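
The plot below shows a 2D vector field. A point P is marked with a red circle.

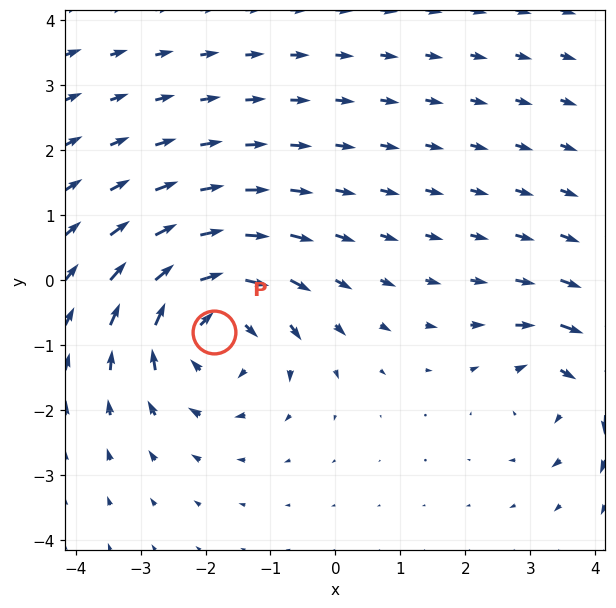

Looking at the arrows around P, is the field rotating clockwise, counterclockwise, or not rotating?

clockwise

Near P at (-1.9, -0.8) the arrows circulate clockwise. The curl (z-component) there is about -5; negative curl means clockwise rotation.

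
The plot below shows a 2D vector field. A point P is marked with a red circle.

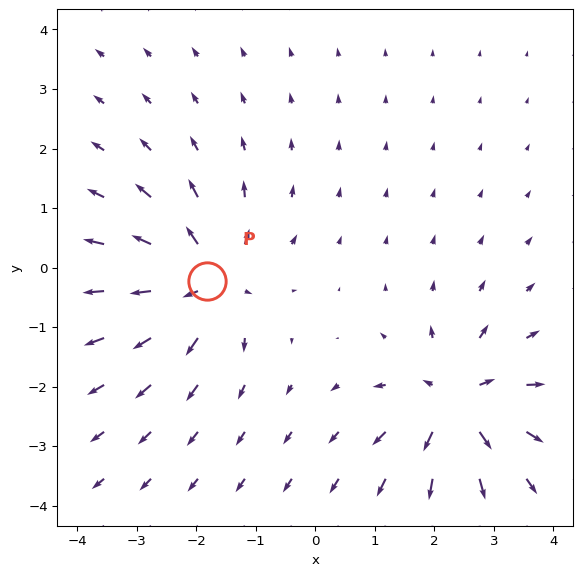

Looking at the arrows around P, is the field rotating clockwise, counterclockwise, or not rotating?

Near P at (-1.8, -0.2) the arrows show no circulation. The curl there is ≈0.

not rotating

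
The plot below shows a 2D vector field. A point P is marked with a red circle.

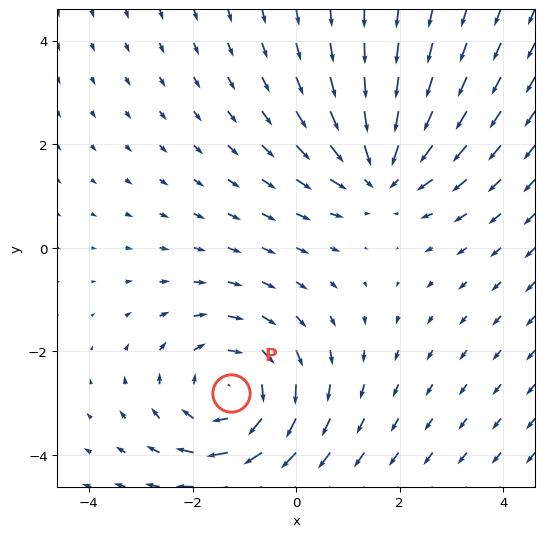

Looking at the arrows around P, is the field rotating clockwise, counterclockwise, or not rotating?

clockwise

Near P at (-1.3, -2.8) the arrows circulate clockwise. The curl (z-component) there is about -3; negative curl means clockwise rotation.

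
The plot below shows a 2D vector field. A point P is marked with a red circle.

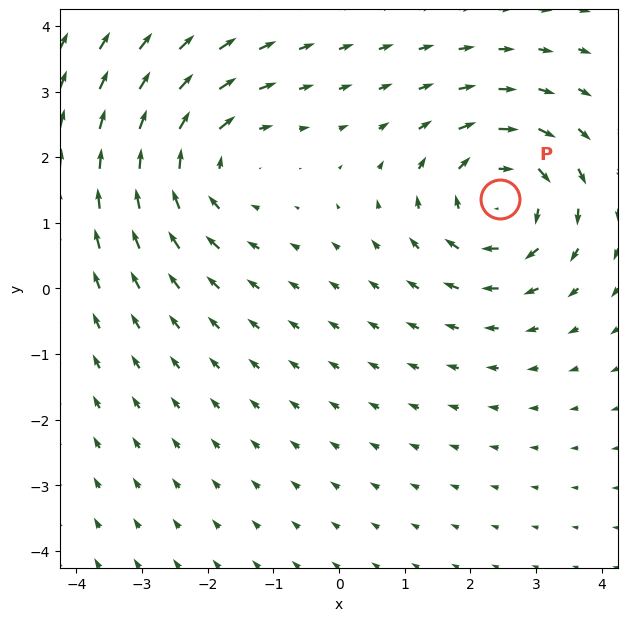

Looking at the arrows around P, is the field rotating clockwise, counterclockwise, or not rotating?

clockwise

Near P at (2.5, 1.4) the arrows circulate clockwise. The curl (z-component) there is about -4; negative curl means clockwise rotation.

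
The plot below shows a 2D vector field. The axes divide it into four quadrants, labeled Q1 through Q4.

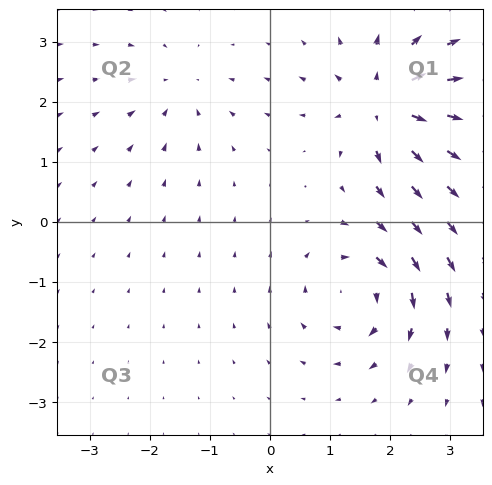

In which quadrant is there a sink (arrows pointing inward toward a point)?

Q2

The sink sits at approximately (-1.5, 2.2), which lies in quadrant Q2. The divergence there is about -3, negative as expected for a sink.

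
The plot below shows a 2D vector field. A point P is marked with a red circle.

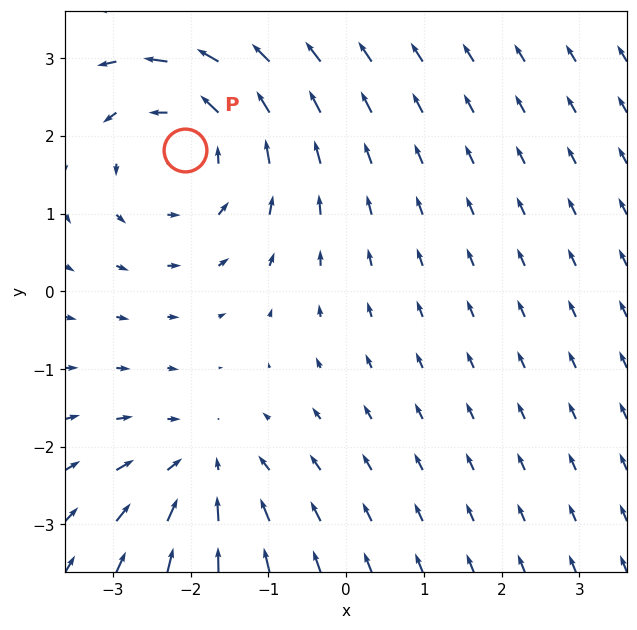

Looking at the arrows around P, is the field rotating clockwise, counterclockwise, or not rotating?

Near P at (-2.1, 1.8) the arrows circulate counterclockwise. The curl (z-component) there is about +3; positive curl means counterclockwise rotation.

counterclockwise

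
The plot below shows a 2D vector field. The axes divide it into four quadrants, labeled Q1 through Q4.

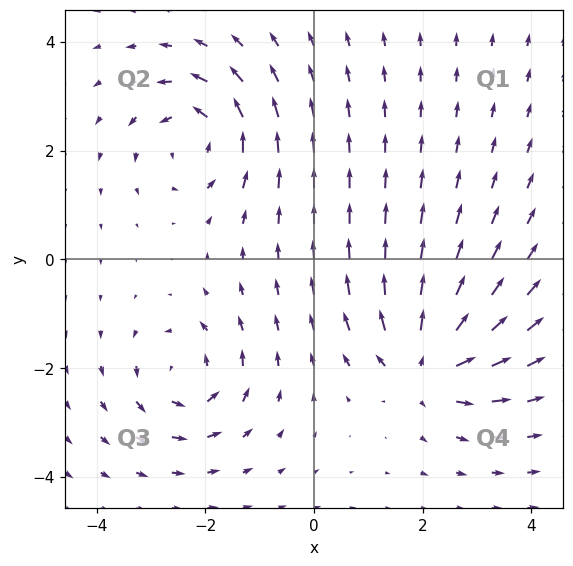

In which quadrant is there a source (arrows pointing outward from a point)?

The source sits at approximately (2.1, -2.0), which lies in quadrant Q4. The divergence there is about +7, positive as expected for a source.

Q4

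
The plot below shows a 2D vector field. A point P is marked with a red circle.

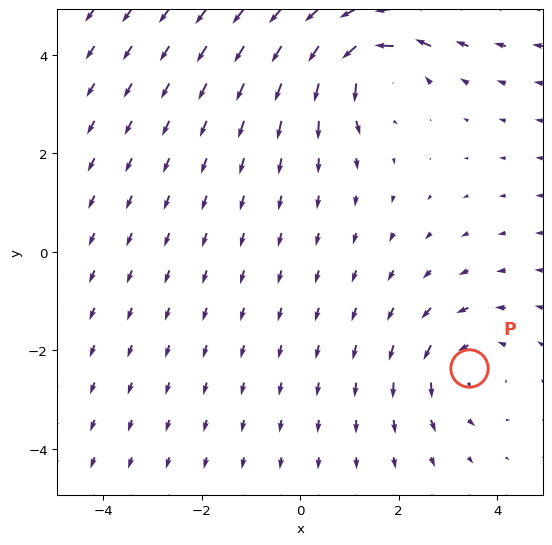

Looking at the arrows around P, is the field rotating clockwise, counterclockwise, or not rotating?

Near P at (3.4, -2.4) the arrows circulate counterclockwise. The curl (z-component) there is about +3; positive curl means counterclockwise rotation.

counterclockwise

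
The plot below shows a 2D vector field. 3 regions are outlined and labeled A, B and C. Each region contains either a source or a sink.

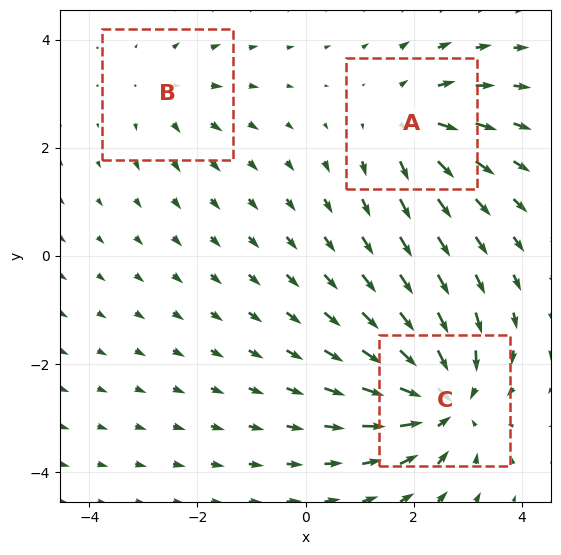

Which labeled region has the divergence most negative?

Divergence at each region's feature centre — A: about +4, B: about +2, C: about -5. Region C is most negative.

C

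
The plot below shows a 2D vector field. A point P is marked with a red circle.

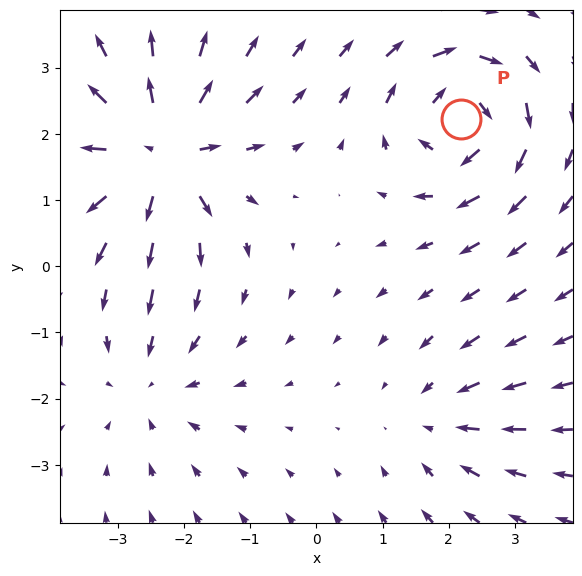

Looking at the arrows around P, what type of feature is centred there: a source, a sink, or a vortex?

At P (2.2, 2.2) the arrows circulate clockwise. Divergence ≈0, curl about -6 — near-zero divergence with nonzero curl is a vortex.

vortex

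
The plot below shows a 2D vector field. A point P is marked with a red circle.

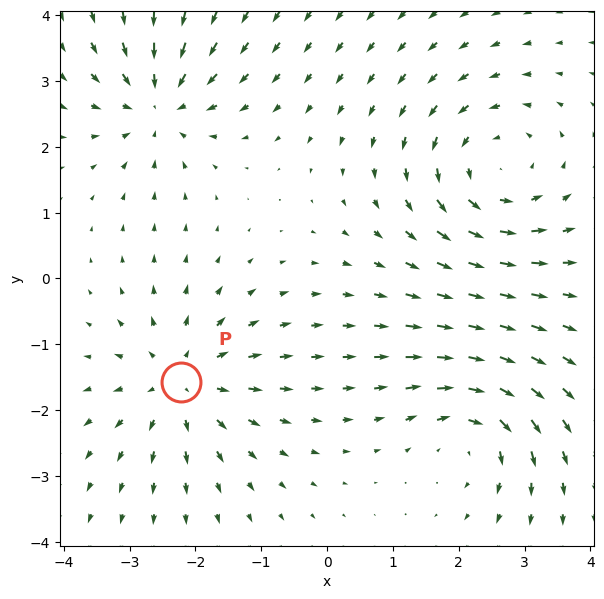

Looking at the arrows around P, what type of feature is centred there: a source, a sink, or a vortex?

At P (-2.2, -1.6) the arrows spread outward. Divergence about +4, curl ≈0 — positive divergence with near-zero curl is a source.

source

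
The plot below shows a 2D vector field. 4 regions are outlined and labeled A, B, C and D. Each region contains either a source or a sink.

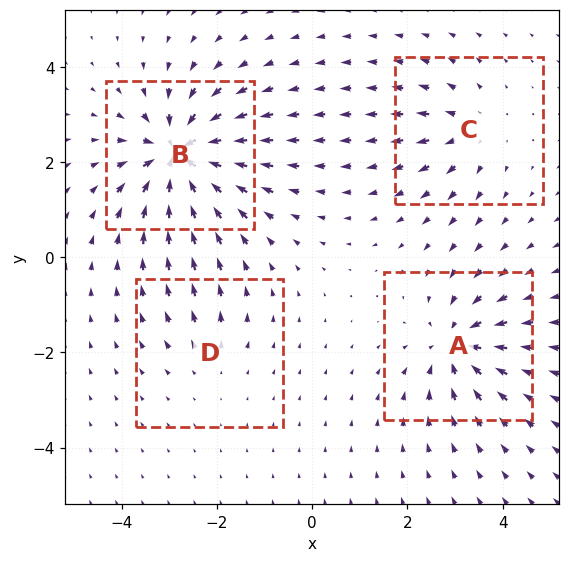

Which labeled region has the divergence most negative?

B

Divergence at each region's feature centre — A: about -5, B: about -8, C: about +4, D: about +2. Region B is most negative.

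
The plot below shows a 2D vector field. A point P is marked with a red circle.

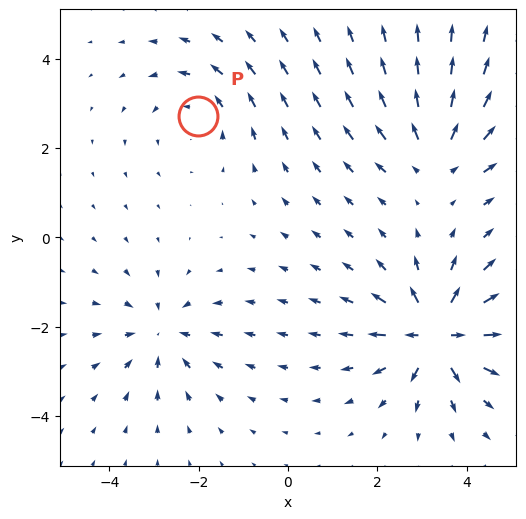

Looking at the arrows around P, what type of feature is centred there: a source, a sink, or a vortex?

vortex

At P (-2.0, 2.7) the arrows circulate counterclockwise. Divergence ≈0, curl about +2 — near-zero divergence with nonzero curl is a vortex.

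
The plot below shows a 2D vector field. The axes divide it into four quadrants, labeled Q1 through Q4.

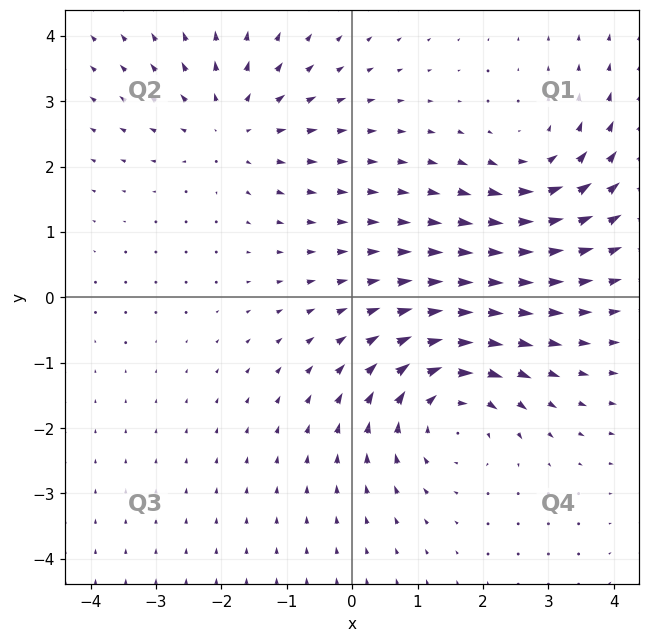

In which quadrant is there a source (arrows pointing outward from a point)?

The source sits at approximately (-1.8, 2.6), which lies in quadrant Q2. The divergence there is about +3, positive as expected for a source.

Q2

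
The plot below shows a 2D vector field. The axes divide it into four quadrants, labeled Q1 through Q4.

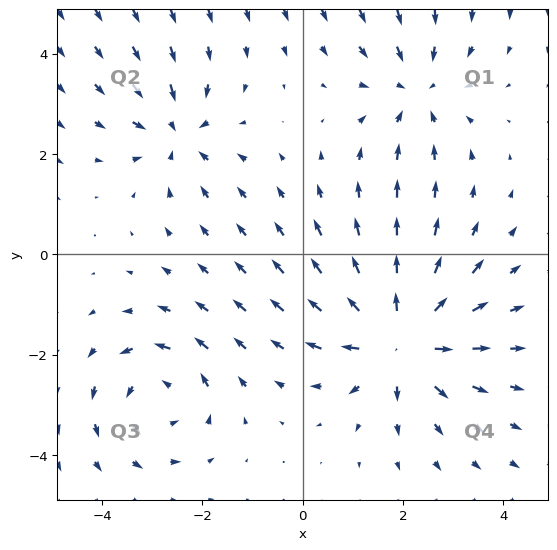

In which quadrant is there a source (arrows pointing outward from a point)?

The source sits at approximately (2.0, -1.7), which lies in quadrant Q4. The divergence there is about +5, positive as expected for a source.

Q4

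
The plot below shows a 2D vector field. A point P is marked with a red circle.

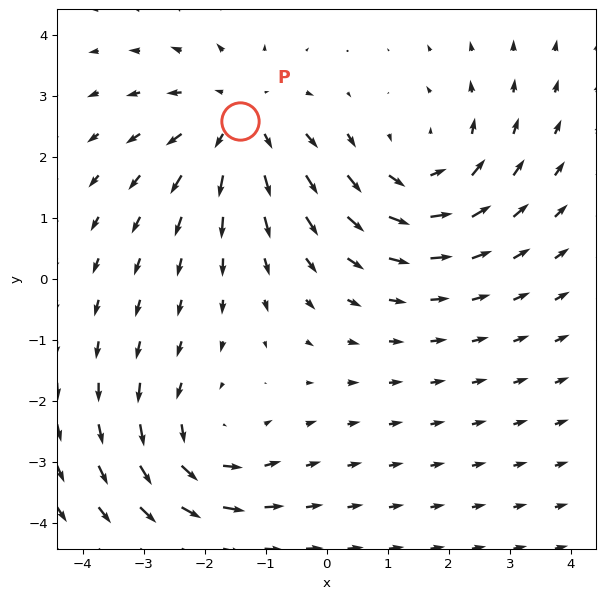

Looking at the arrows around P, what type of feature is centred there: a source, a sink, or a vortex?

source

At P (-1.4, 2.6) the arrows spread outward. Divergence about +4, curl ≈0 — positive divergence with near-zero curl is a source.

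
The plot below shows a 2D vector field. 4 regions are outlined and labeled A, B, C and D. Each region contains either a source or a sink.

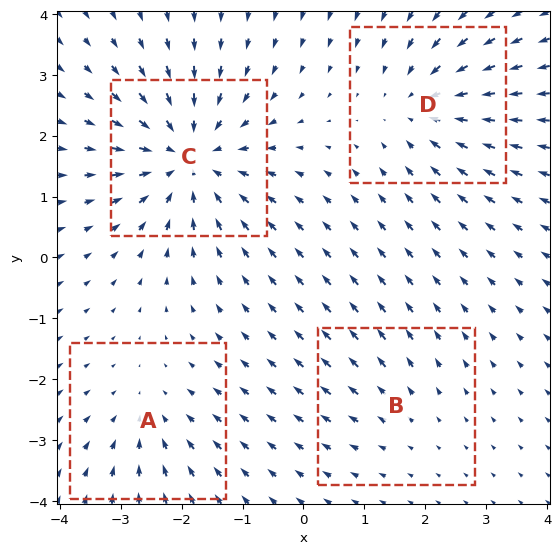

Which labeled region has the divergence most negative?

Divergence at each region's feature centre — A: about -3, B: about +2, C: about -7, D: about -4. Region C is most negative.

C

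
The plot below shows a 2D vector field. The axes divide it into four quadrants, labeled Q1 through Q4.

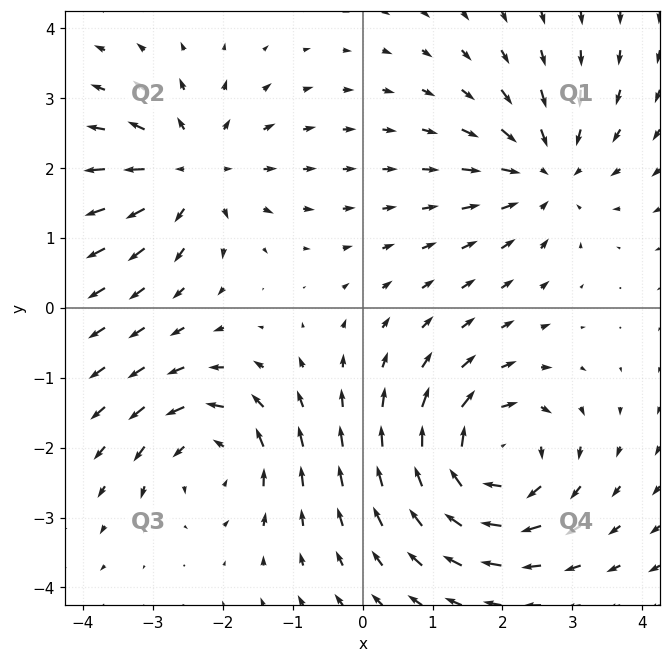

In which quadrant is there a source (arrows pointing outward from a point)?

The source sits at approximately (-2.4, 2.0), which lies in quadrant Q2. The divergence there is about +5, positive as expected for a source.

Q2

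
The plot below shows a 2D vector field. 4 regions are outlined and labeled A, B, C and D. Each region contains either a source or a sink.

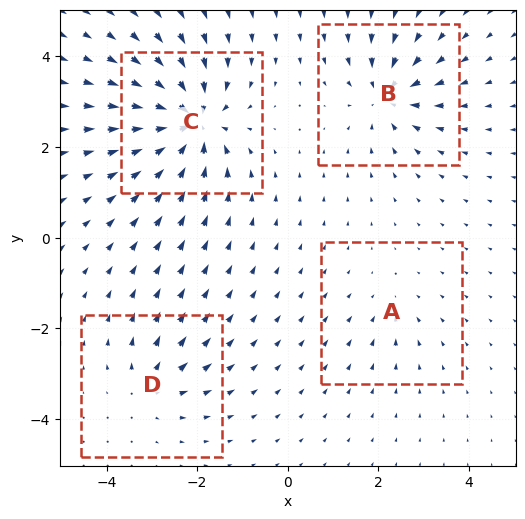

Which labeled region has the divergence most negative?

C

Divergence at each region's feature centre — A: about -2, B: about -6, C: about -9, D: about +4. Region C is most negative.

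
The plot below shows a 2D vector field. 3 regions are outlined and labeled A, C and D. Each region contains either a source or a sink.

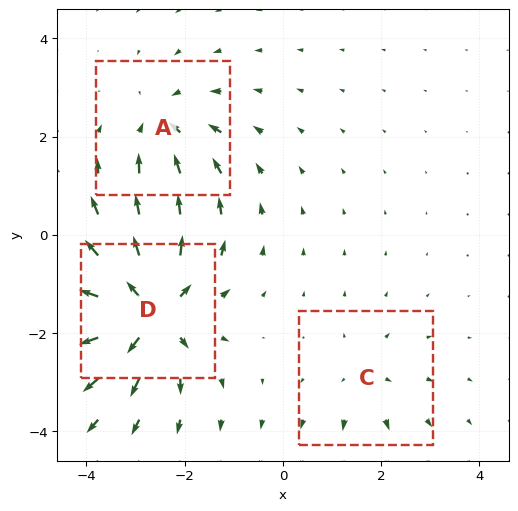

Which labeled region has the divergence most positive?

D

Divergence at each region's feature centre — A: about -3, C: about +2, D: about +6. Region D is most positive.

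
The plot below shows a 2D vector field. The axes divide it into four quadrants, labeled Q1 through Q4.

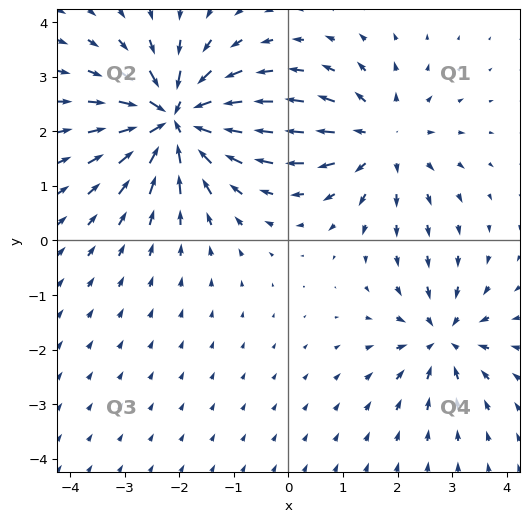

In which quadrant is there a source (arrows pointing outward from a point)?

Q1

The source sits at approximately (1.7, 1.8), which lies in quadrant Q1. The divergence there is about +3, positive as expected for a source.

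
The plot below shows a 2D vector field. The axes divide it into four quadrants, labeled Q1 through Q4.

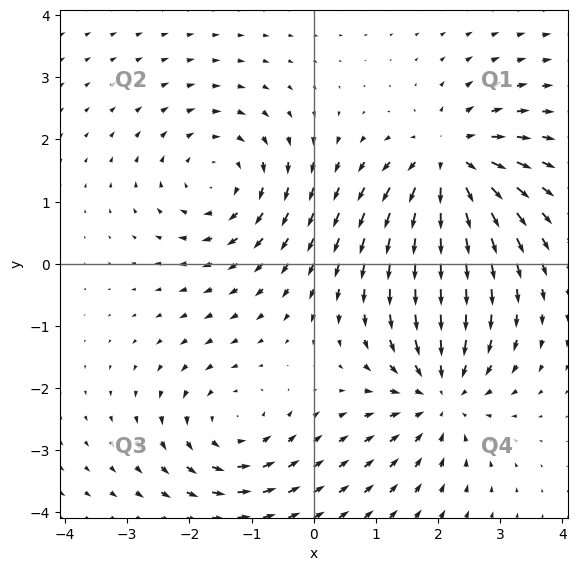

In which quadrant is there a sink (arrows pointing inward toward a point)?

The sink sits at approximately (2.0, -2.1), which lies in quadrant Q4. The divergence there is about -4, negative as expected for a sink.

Q4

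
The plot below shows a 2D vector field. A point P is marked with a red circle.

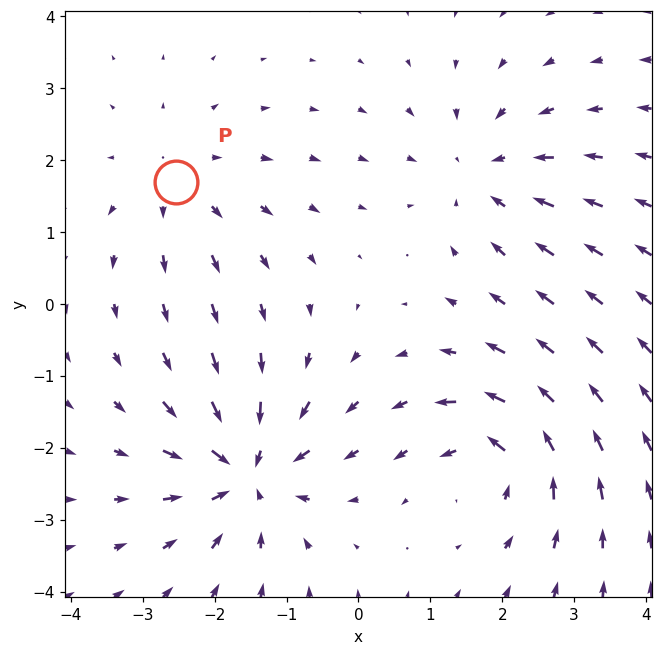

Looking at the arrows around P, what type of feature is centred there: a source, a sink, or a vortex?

At P (-2.5, 1.7) the arrows spread outward. Divergence about +2, curl ≈0 — positive divergence with near-zero curl is a source.

source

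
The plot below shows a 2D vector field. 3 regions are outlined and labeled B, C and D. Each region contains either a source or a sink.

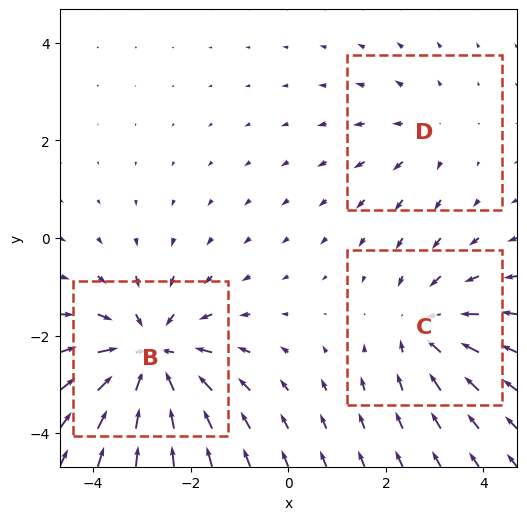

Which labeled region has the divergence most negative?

Divergence at each region's feature centre — B: about -4, C: about -3, D: about +2. Region B is most negative.

B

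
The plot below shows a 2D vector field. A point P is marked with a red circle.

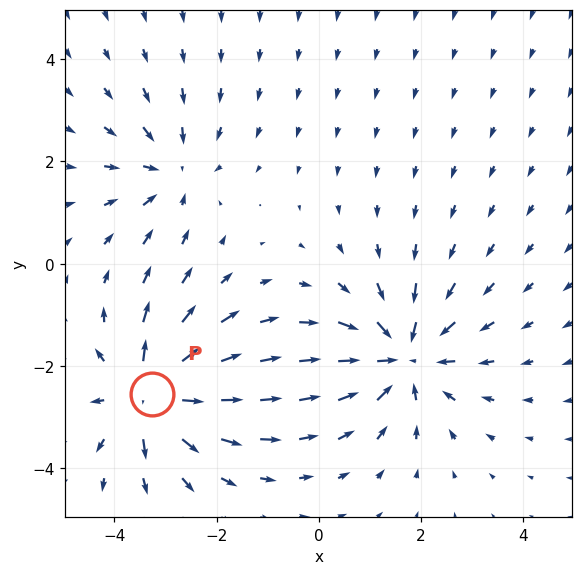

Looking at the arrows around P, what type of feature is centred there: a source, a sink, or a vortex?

At P (-3.3, -2.6) the arrows spread outward. Divergence about +5, curl ≈0 — positive divergence with near-zero curl is a source.

source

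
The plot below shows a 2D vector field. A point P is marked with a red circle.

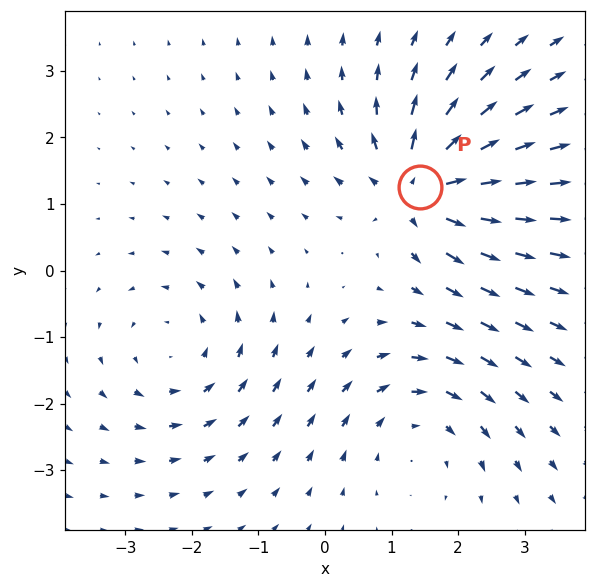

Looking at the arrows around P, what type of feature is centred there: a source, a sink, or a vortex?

source

At P (1.4, 1.3) the arrows spread outward. Divergence about +7, curl ≈0 — positive divergence with near-zero curl is a source.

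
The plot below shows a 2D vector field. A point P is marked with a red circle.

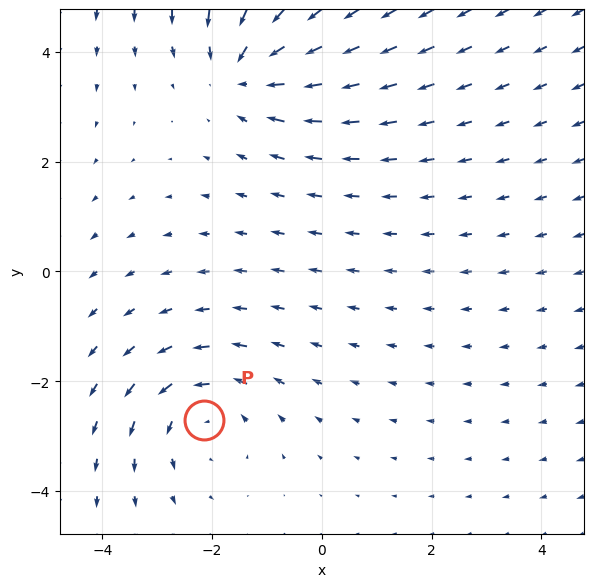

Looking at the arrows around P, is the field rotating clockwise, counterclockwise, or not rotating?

counterclockwise

Near P at (-2.2, -2.7) the arrows circulate counterclockwise. The curl (z-component) there is about +2; positive curl means counterclockwise rotation.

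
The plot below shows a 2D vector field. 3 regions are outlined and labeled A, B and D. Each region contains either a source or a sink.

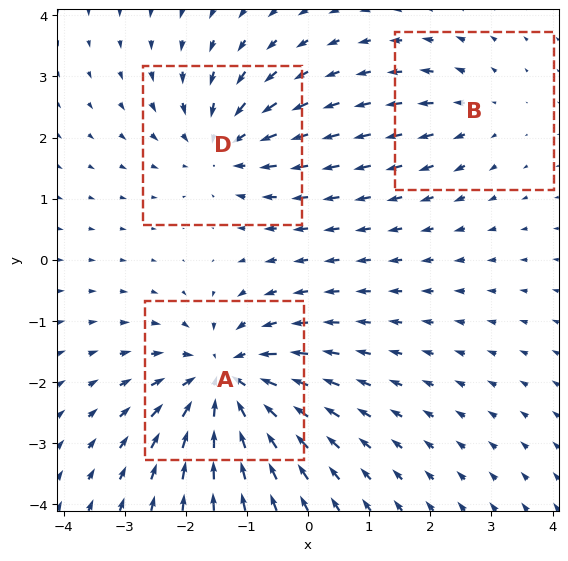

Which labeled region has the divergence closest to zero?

Divergence at each region's feature centre — A: about -5, B: about +2, D: about -3. Region B is closest to zero.

B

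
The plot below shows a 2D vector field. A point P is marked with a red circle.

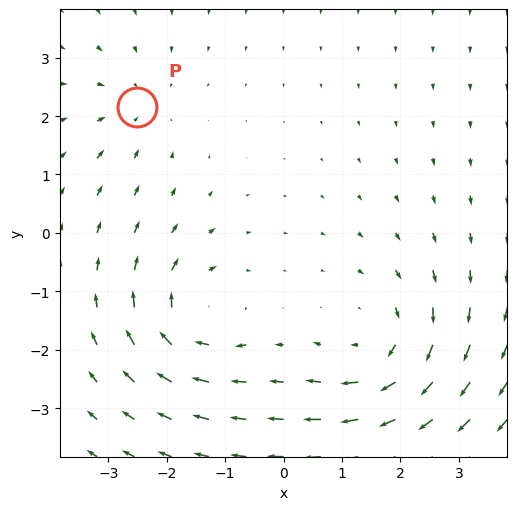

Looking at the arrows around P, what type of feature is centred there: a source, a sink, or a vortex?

sink

At P (-2.5, 2.1) the arrows converge inward. Divergence about -2, curl ≈0 — negative divergence with near-zero curl is a sink.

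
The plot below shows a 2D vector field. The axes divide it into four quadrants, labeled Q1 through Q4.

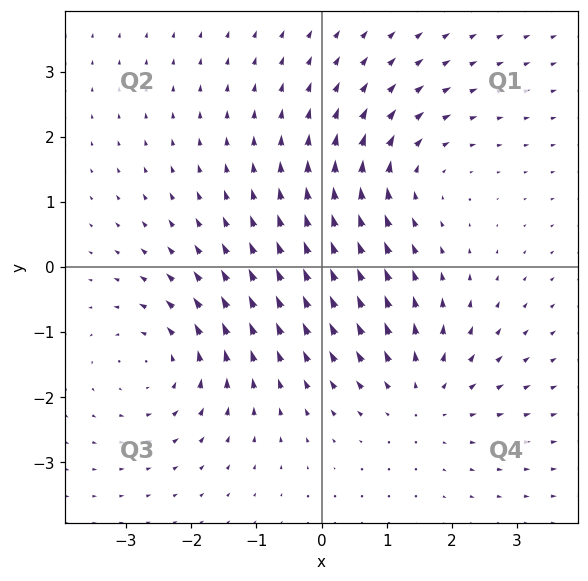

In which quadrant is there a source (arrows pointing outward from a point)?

The source sits at approximately (1.6, -2.0), which lies in quadrant Q4. The divergence there is about +4, positive as expected for a source.

Q4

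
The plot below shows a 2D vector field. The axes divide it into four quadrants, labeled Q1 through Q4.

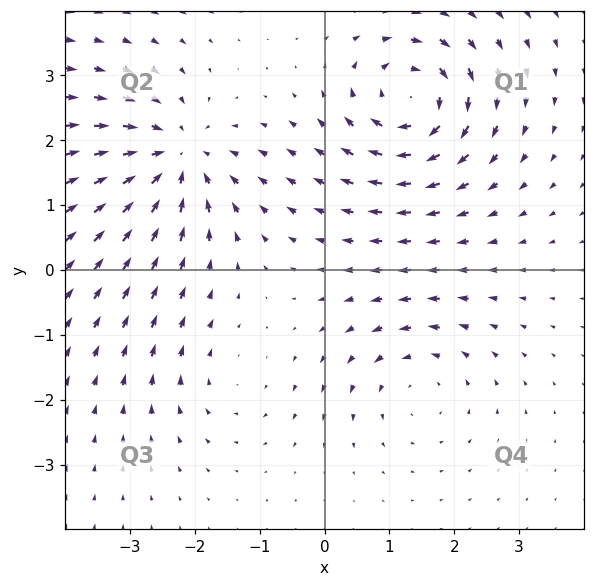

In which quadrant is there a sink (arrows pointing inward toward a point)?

Q2

The sink sits at approximately (-2.3, 1.7), which lies in quadrant Q2. The divergence there is about -6, negative as expected for a sink.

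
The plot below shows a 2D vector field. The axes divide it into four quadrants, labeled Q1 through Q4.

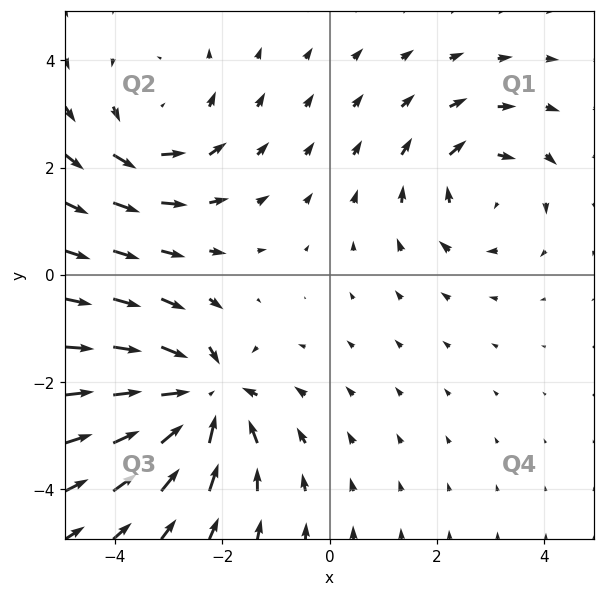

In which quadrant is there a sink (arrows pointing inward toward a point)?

The sink sits at approximately (-2.4, -2.3), which lies in quadrant Q3. The divergence there is about -6, negative as expected for a sink.

Q3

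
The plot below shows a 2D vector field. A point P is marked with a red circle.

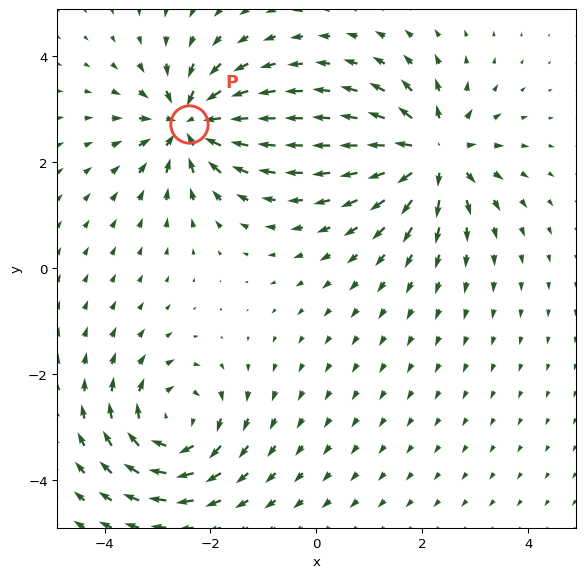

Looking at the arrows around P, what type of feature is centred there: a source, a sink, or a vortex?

sink

At P (-2.4, 2.7) the arrows converge inward. Divergence about -6, curl ≈0 — negative divergence with near-zero curl is a sink.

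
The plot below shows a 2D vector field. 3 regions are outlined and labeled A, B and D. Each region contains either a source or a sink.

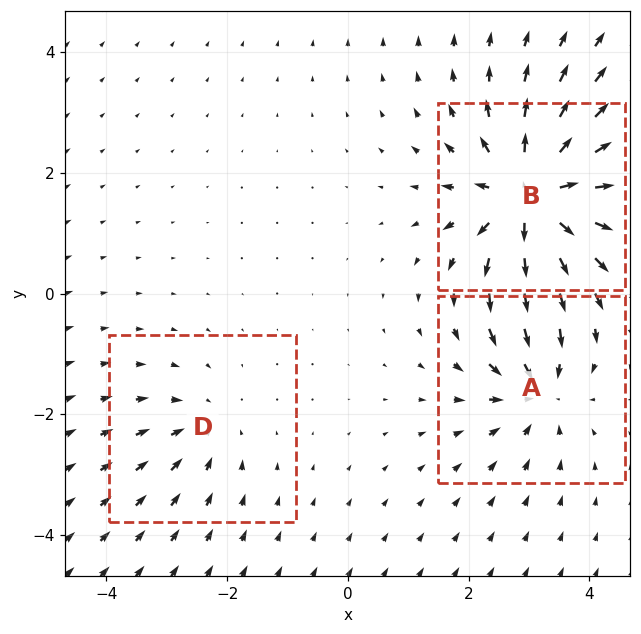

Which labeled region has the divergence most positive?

Divergence at each region's feature centre — A: about -4, B: about +6, D: about -2. Region B is most positive.

B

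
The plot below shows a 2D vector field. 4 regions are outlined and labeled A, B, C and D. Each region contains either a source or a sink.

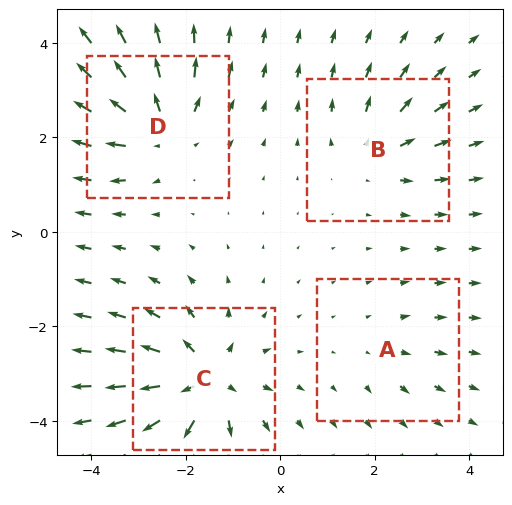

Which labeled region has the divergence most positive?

Divergence at each region's feature centre — A: about +2, B: about +4, C: about +7, D: about +6. Region C is most positive.

C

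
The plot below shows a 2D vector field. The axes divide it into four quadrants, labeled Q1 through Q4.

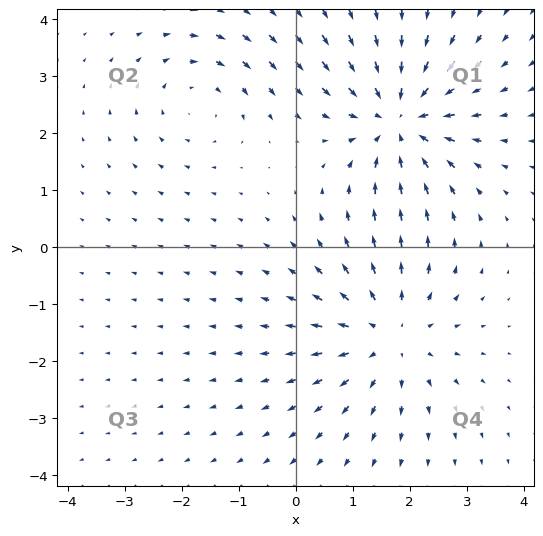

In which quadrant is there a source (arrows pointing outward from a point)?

The source sits at approximately (1.6, -1.5), which lies in quadrant Q4. The divergence there is about +3, positive as expected for a source.

Q4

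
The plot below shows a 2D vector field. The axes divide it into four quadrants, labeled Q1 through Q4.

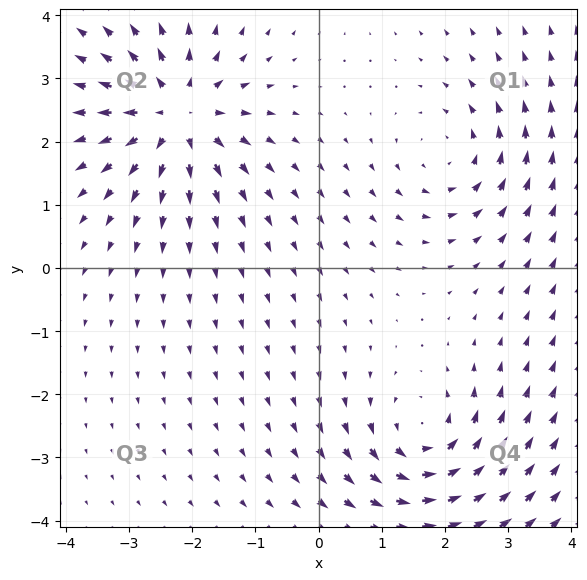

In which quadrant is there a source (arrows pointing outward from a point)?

Q2

The source sits at approximately (-2.2, 2.4), which lies in quadrant Q2. The divergence there is about +6, positive as expected for a source.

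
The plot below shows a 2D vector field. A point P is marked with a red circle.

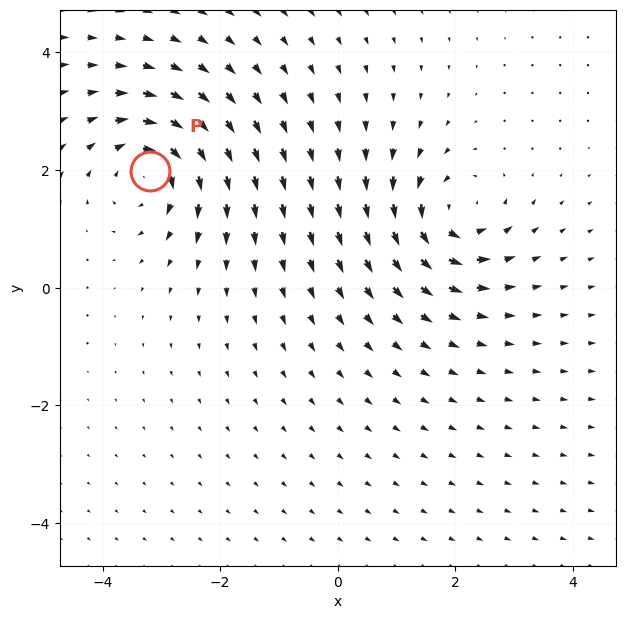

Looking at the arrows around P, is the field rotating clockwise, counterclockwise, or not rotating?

clockwise

Near P at (-3.2, 2.0) the arrows circulate clockwise. The curl (z-component) there is about -6; negative curl means clockwise rotation.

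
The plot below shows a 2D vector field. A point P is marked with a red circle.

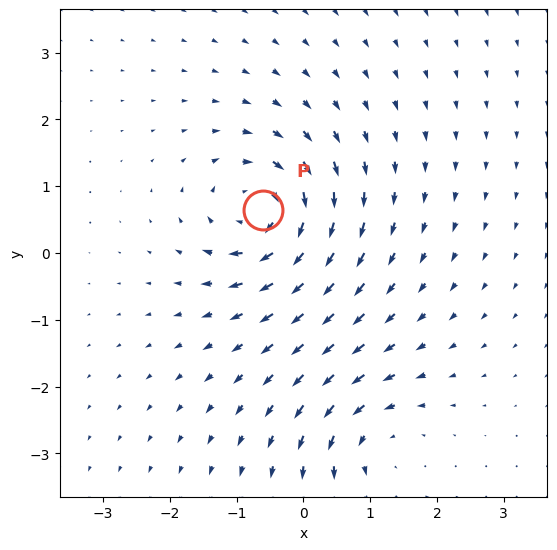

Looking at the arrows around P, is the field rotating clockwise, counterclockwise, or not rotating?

clockwise

Near P at (-0.6, 0.6) the arrows circulate clockwise. The curl (z-component) there is about -6; negative curl means clockwise rotation.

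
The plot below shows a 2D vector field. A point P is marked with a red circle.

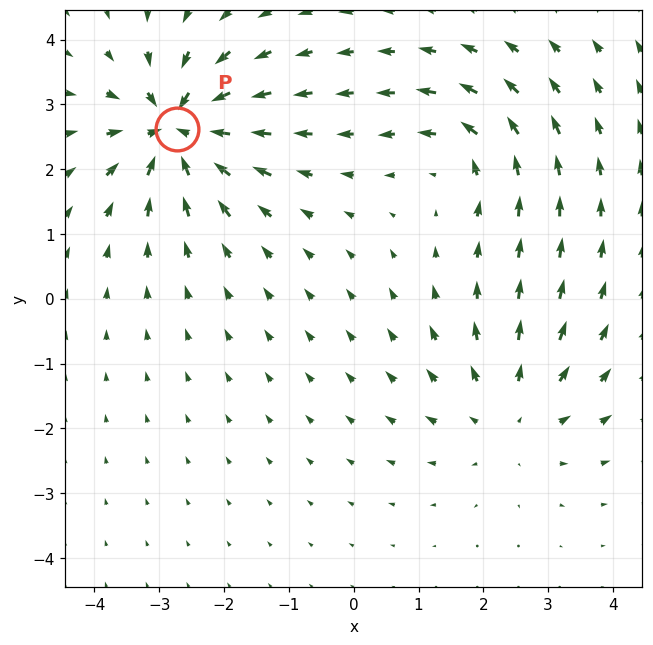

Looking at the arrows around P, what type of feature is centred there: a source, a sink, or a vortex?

At P (-2.7, 2.6) the arrows converge inward. Divergence about -7, curl ≈0 — negative divergence with near-zero curl is a sink.

sink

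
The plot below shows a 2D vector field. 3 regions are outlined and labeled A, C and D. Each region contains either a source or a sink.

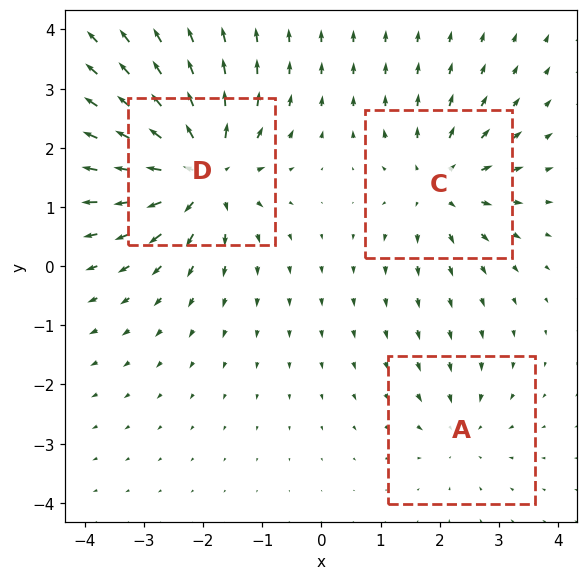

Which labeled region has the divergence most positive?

Divergence at each region's feature centre — A: about -2, C: about +4, D: about +6. Region D is most positive.

D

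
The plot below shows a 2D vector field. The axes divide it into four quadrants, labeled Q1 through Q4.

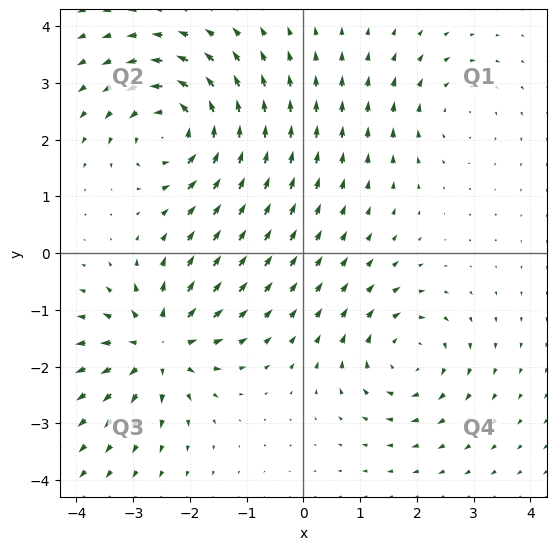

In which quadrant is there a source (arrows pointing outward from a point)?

The source sits at approximately (-2.6, -1.6), which lies in quadrant Q3. The divergence there is about +6, positive as expected for a source.

Q3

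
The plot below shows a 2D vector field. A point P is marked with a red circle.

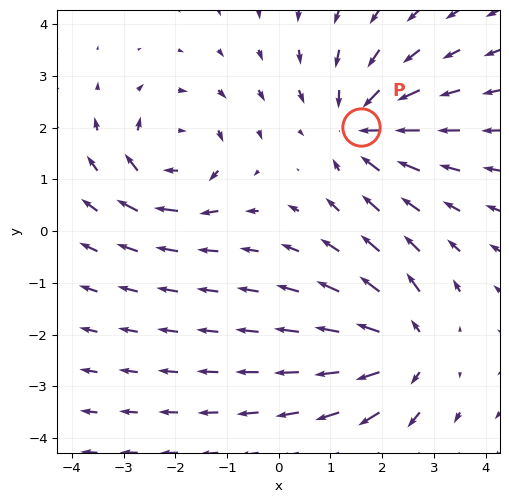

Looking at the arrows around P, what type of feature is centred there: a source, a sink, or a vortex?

At P (1.6, 2.0) the arrows converge inward. Divergence about -4, curl ≈0 — negative divergence with near-zero curl is a sink.

sink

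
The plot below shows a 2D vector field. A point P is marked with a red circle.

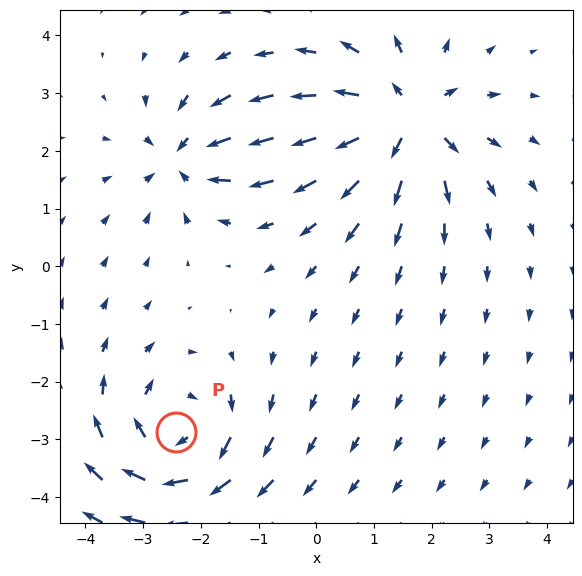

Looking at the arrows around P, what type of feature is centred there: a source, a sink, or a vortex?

vortex

At P (-2.4, -2.9) the arrows circulate clockwise. Divergence ≈0, curl about -5 — near-zero divergence with nonzero curl is a vortex.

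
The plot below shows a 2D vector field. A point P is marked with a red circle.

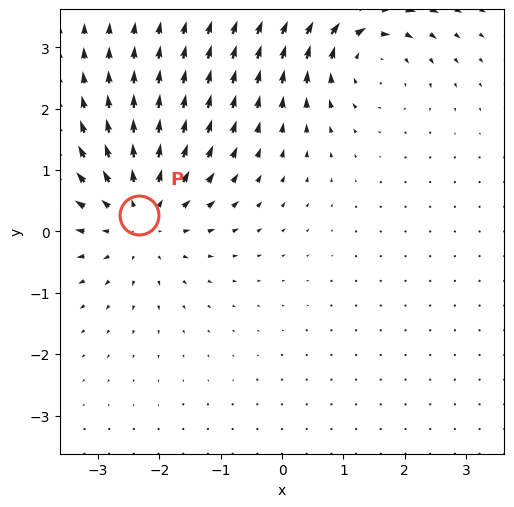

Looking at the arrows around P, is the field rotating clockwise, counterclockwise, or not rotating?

Near P at (-2.3, 0.3) the arrows show no circulation. The curl there is ≈0.

not rotating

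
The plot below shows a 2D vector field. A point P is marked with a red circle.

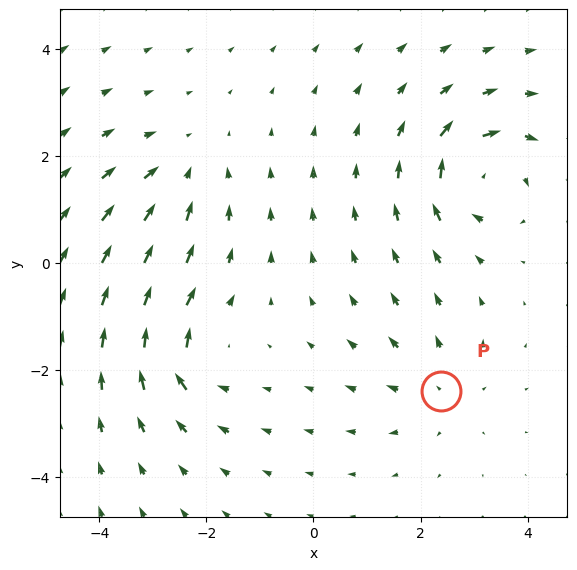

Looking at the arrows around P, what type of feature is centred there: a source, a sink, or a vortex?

source

At P (2.4, -2.4) the arrows spread outward. Divergence about +3, curl ≈0 — positive divergence with near-zero curl is a source.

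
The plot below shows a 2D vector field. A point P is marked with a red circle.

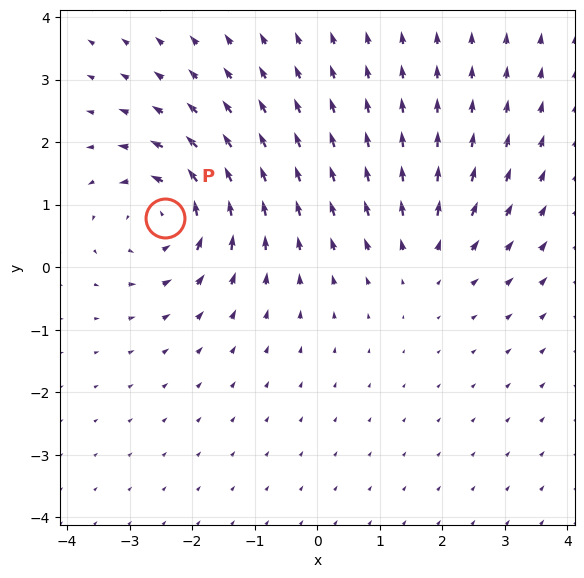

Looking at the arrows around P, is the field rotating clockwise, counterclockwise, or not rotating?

Near P at (-2.4, 0.8) the arrows circulate counterclockwise. The curl (z-component) there is about +5; positive curl means counterclockwise rotation.

counterclockwise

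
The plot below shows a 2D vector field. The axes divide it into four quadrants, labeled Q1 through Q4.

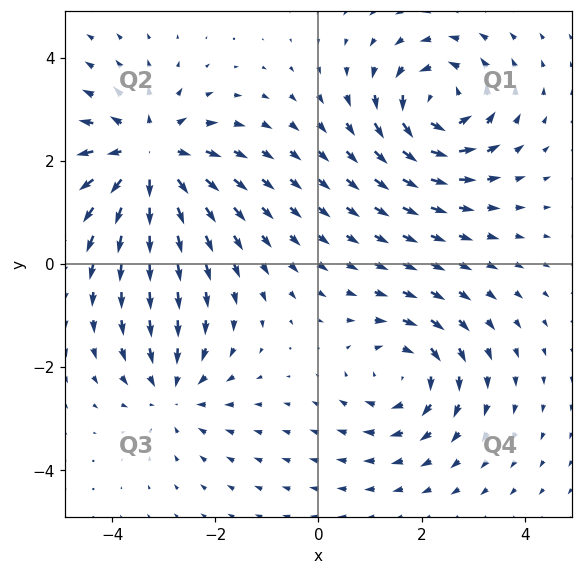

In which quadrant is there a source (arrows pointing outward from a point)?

Q2

The source sits at approximately (-3.3, 2.1), which lies in quadrant Q2. The divergence there is about +4, positive as expected for a source.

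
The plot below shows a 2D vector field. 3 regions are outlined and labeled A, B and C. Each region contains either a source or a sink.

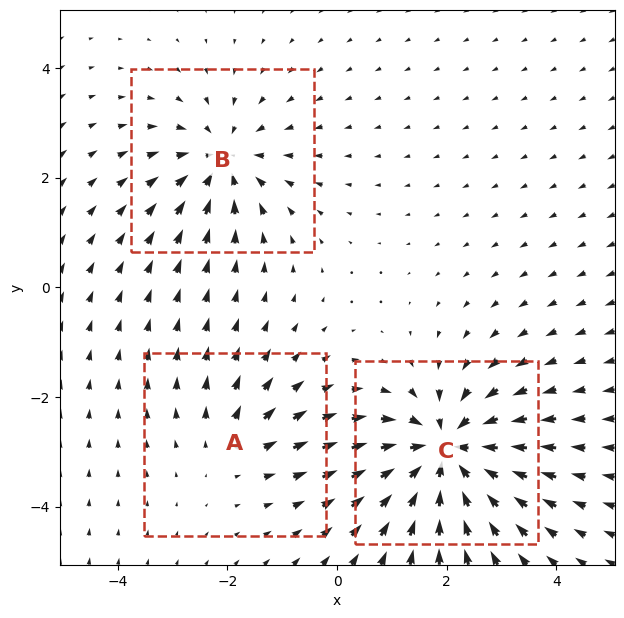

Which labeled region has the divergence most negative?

Divergence at each region's feature centre — A: about +2, B: about -3, C: about -5. Region C is most negative.

C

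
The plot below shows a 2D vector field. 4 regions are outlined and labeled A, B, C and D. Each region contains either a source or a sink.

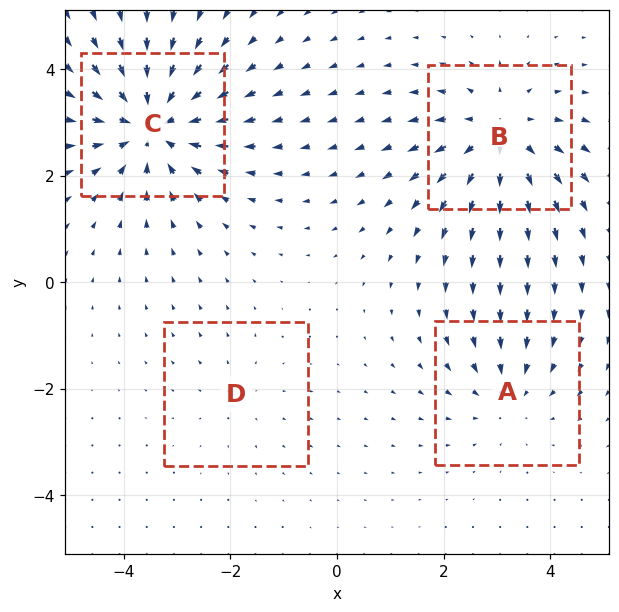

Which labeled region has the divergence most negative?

C

Divergence at each region's feature centre — A: about -3, B: about +5, C: about -6, D: about +2. Region C is most negative.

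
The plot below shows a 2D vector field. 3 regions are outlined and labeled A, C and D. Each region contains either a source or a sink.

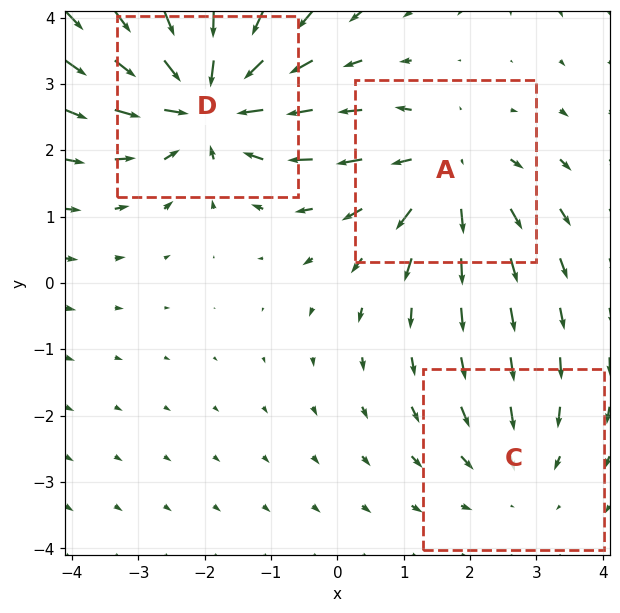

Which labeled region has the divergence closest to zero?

C

Divergence at each region's feature centre — A: about +3, C: about -2, D: about -5. Region C is closest to zero.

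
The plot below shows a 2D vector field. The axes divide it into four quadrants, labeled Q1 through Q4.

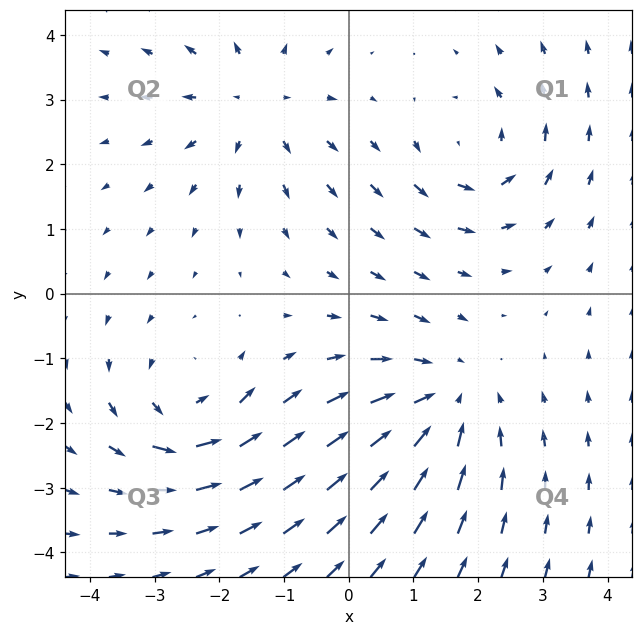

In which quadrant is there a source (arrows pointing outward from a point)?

The source sits at approximately (-1.5, 3.0), which lies in quadrant Q2. The divergence there is about +4, positive as expected for a source.

Q2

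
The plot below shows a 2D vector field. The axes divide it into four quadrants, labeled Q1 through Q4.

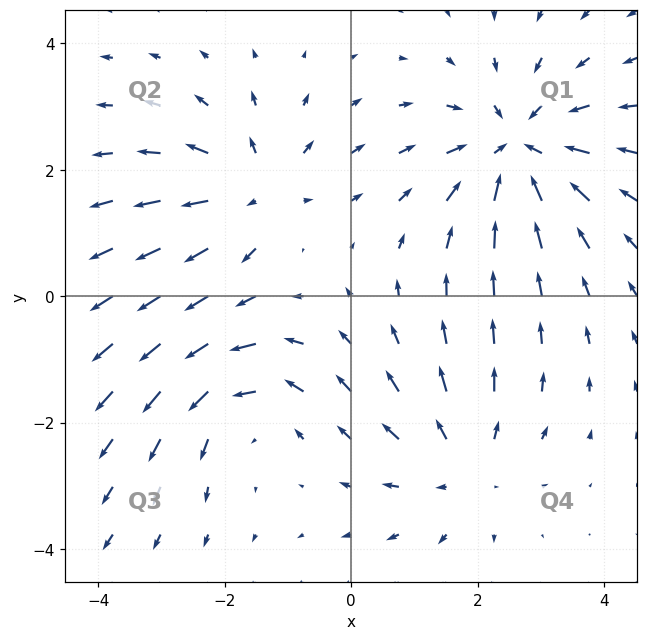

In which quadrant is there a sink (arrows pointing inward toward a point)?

Q1

The sink sits at approximately (2.6, 2.3), which lies in quadrant Q1. The divergence there is about -5, negative as expected for a sink.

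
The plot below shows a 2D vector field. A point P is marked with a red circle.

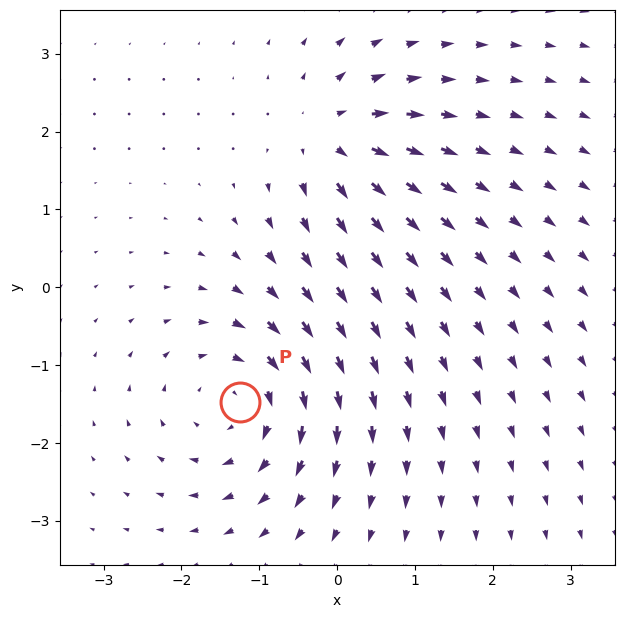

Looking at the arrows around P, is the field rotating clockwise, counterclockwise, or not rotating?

clockwise

Near P at (-1.2, -1.5) the arrows circulate clockwise. The curl (z-component) there is about -5; negative curl means clockwise rotation.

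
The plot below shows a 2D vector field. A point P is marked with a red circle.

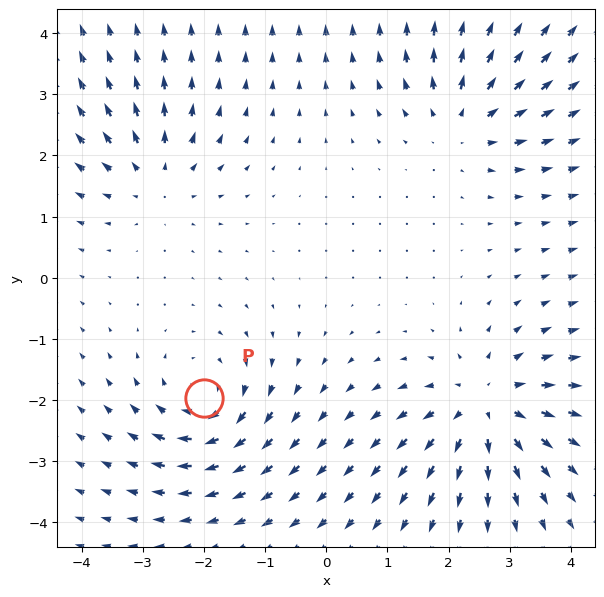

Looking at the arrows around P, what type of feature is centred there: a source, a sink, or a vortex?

At P (-2.0, -2.0) the arrows circulate clockwise. Divergence ≈0, curl about -5 — near-zero divergence with nonzero curl is a vortex.

vortex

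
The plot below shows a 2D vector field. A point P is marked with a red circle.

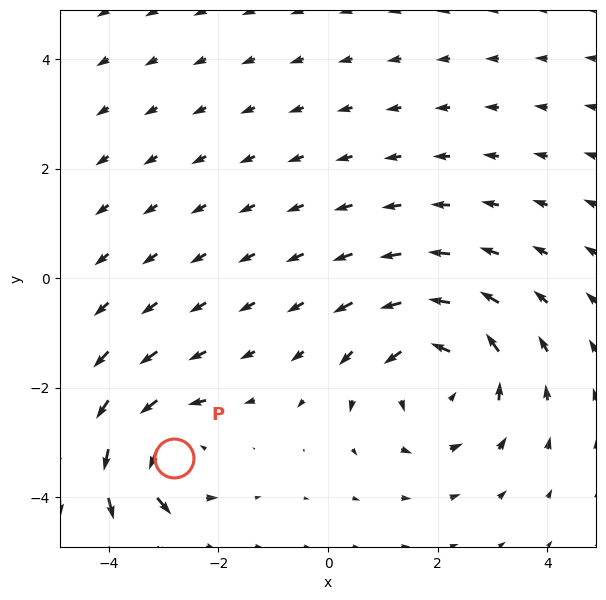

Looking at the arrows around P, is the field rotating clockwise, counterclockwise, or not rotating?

Near P at (-2.8, -3.3) the arrows circulate counterclockwise. The curl (z-component) there is about +3; positive curl means counterclockwise rotation.

counterclockwise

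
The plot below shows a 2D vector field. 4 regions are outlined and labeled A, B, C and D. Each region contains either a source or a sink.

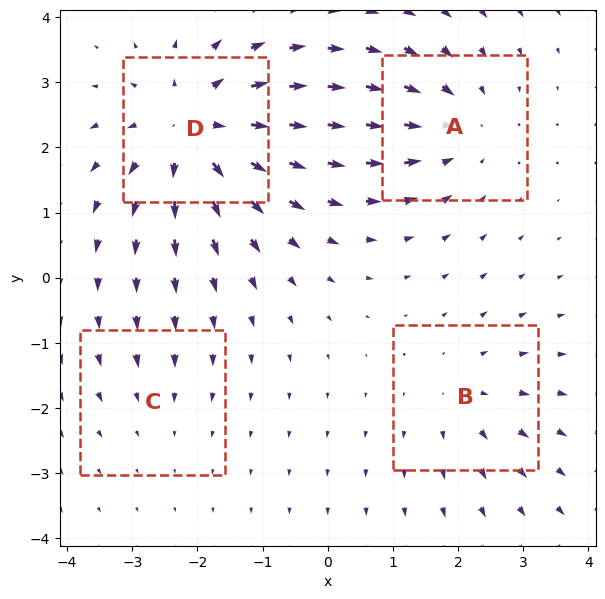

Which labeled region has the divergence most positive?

D

Divergence at each region's feature centre — A: about -4, B: about +3, C: about -2, D: about +6. Region D is most positive.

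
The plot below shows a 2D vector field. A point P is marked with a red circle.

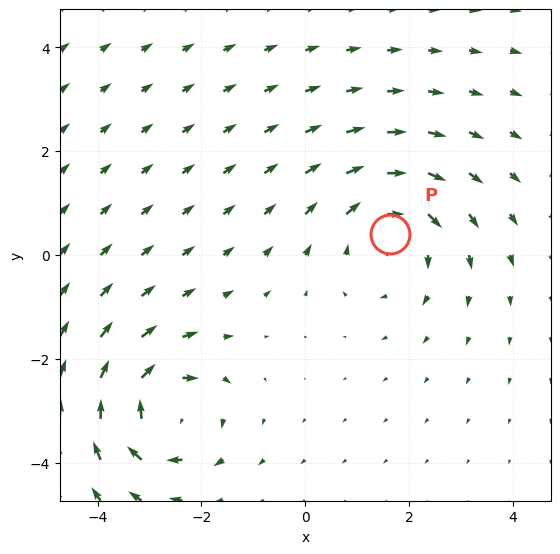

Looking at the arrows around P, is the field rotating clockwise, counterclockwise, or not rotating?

clockwise

Near P at (1.6, 0.4) the arrows circulate clockwise. The curl (z-component) there is about -4; negative curl means clockwise rotation.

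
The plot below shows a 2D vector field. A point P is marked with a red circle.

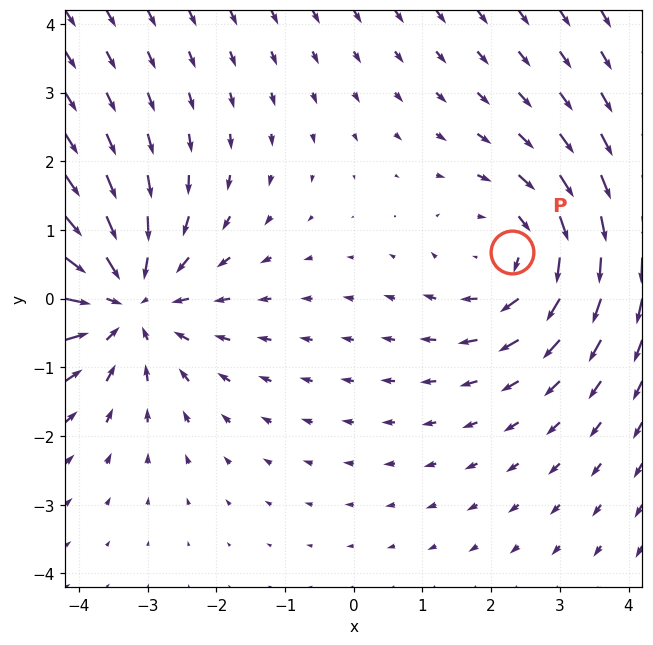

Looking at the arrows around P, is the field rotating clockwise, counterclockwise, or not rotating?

Near P at (2.3, 0.7) the arrows circulate clockwise. The curl (z-component) there is about -3; negative curl means clockwise rotation.

clockwise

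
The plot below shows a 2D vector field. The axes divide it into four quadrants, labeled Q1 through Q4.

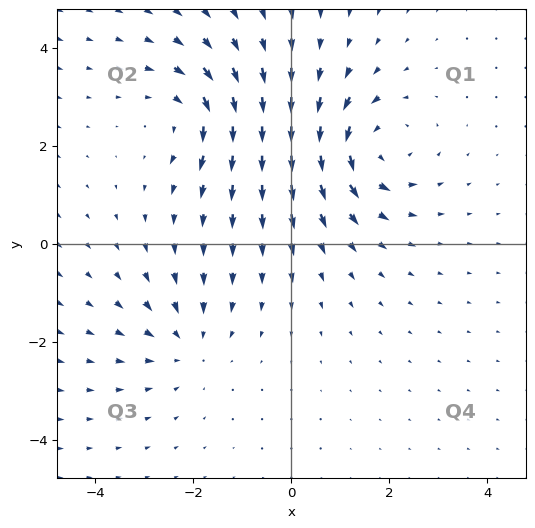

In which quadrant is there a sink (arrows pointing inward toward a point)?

The sink sits at approximately (-2.1, -2.0), which lies in quadrant Q3. The divergence there is about -3, negative as expected for a sink.

Q3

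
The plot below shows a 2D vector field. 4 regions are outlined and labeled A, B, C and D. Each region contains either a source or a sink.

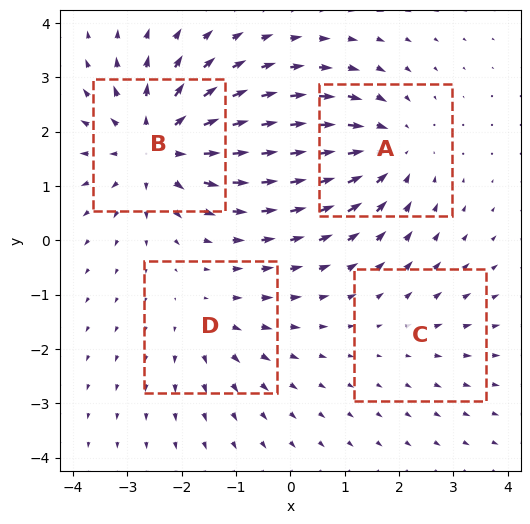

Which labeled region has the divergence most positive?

B

Divergence at each region's feature centre — A: about -5, B: about +6, C: about +2, D: about +3. Region B is most positive.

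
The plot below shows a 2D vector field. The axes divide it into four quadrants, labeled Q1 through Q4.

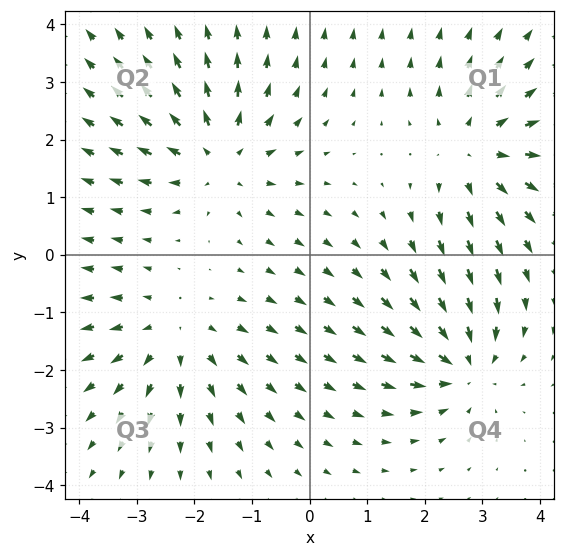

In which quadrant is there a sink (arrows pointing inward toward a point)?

Q4

The sink sits at approximately (2.7, -1.9), which lies in quadrant Q4. The divergence there is about -6, negative as expected for a sink.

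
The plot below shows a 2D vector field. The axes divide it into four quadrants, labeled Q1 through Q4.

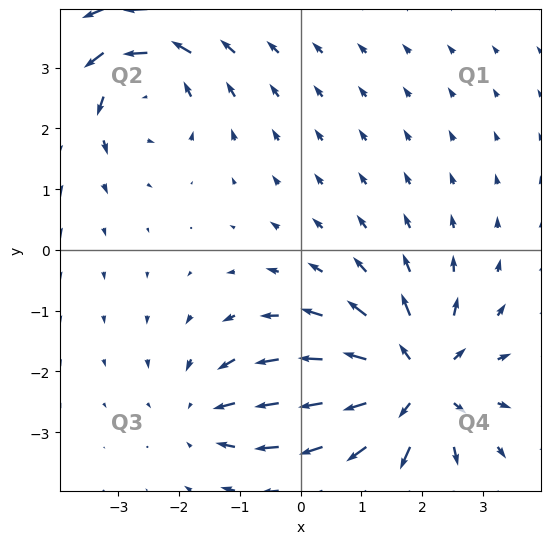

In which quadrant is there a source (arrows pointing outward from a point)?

The source sits at approximately (1.9, -2.2), which lies in quadrant Q4. The divergence there is about +5, positive as expected for a source.

Q4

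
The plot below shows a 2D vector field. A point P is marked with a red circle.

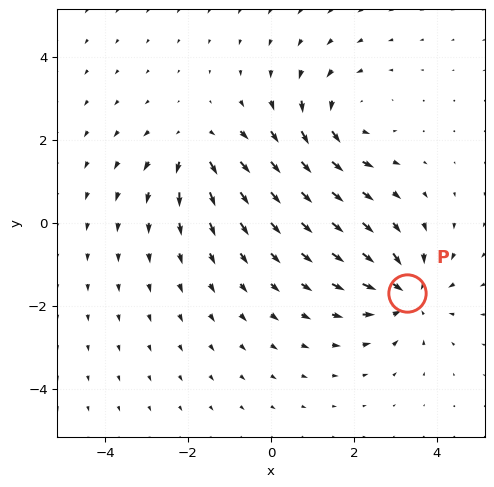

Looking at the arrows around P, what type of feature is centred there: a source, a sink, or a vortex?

At P (3.3, -1.7) the arrows converge inward. Divergence about -4, curl ≈0 — negative divergence with near-zero curl is a sink.

sink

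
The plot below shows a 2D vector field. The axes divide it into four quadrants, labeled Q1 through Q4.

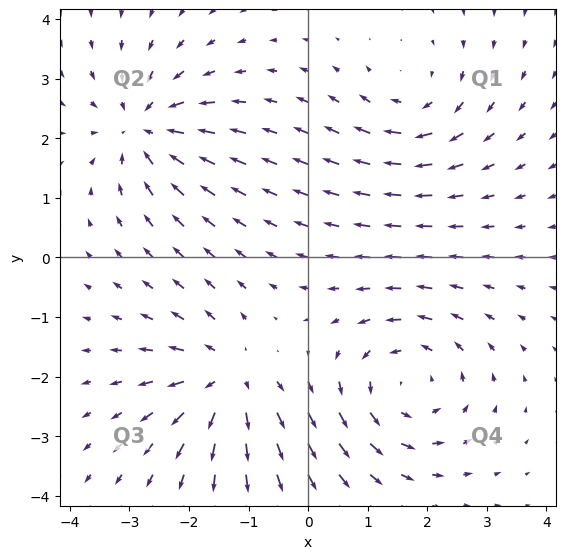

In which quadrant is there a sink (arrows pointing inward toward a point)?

Q2

The sink sits at approximately (-2.8, 2.2), which lies in quadrant Q2. The divergence there is about -4, negative as expected for a sink.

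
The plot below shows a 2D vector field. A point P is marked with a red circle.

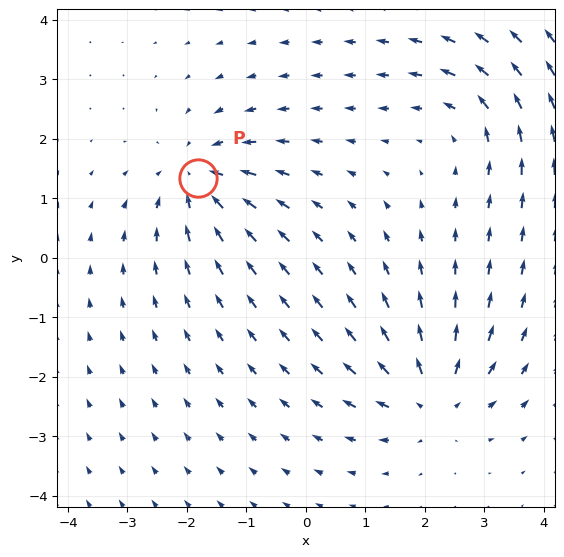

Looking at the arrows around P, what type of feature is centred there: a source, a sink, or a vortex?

At P (-1.8, 1.3) the arrows converge inward. Divergence about -4, curl ≈0 — negative divergence with near-zero curl is a sink.

sink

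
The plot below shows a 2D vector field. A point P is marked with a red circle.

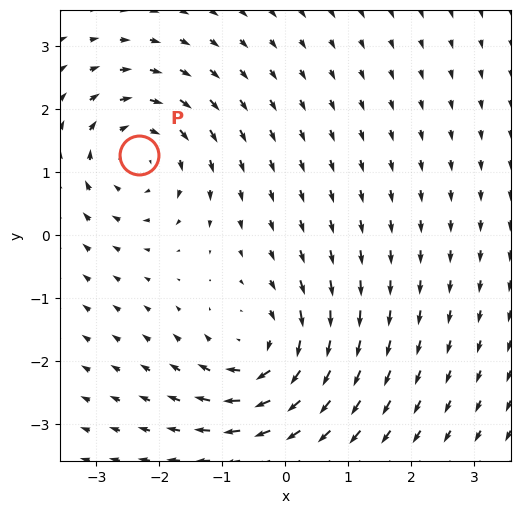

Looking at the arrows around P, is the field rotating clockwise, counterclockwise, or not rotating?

Near P at (-2.3, 1.3) the arrows circulate clockwise. The curl (z-component) there is about -4; negative curl means clockwise rotation.

clockwise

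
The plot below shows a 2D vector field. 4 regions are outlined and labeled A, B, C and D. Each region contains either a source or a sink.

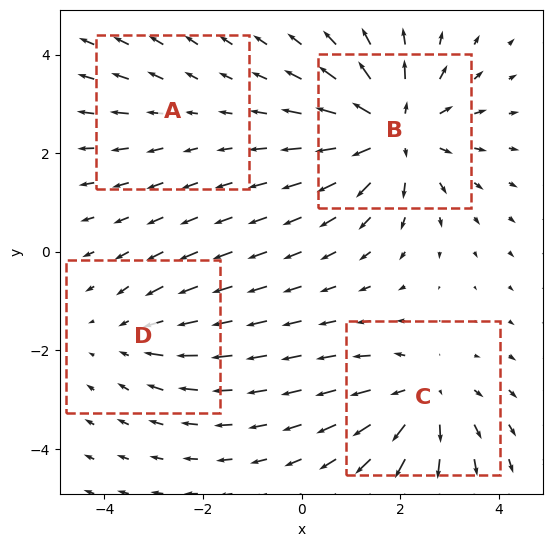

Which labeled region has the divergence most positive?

Divergence at each region's feature centre — A: about +2, B: about +7, C: about +5, D: about -3. Region B is most positive.

B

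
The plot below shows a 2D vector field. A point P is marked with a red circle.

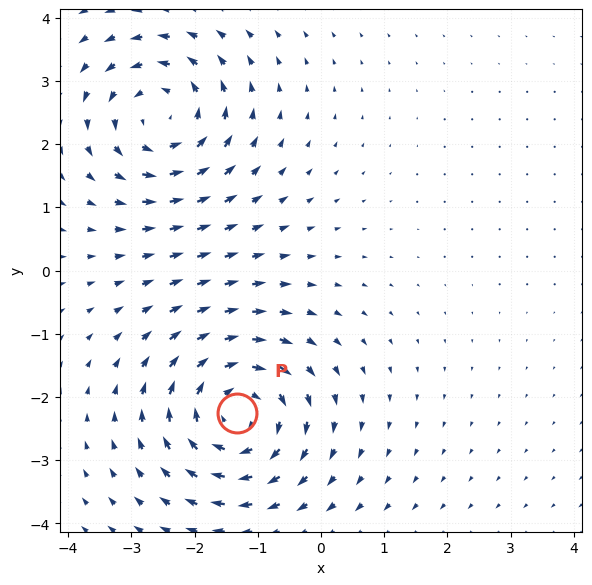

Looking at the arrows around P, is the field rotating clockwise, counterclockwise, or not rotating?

clockwise

Near P at (-1.3, -2.3) the arrows circulate clockwise. The curl (z-component) there is about -6; negative curl means clockwise rotation.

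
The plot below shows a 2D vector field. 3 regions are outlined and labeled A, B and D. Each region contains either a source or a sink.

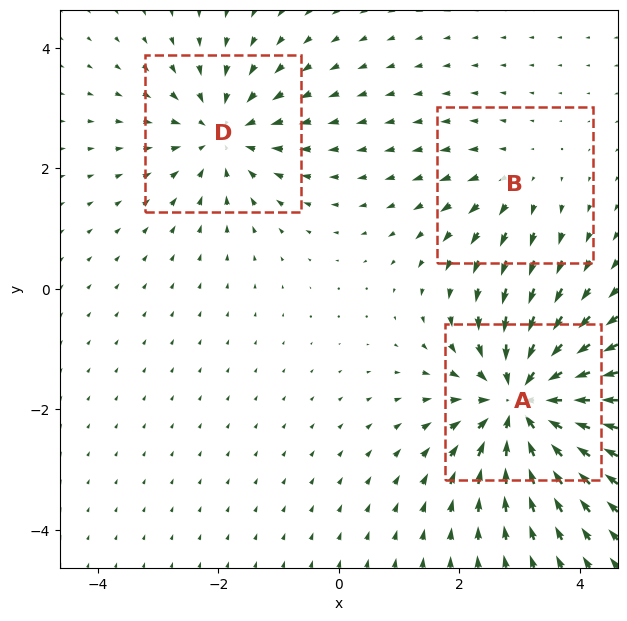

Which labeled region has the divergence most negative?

Divergence at each region's feature centre — A: about -5, B: about +2, D: about -3. Region A is most negative.

A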